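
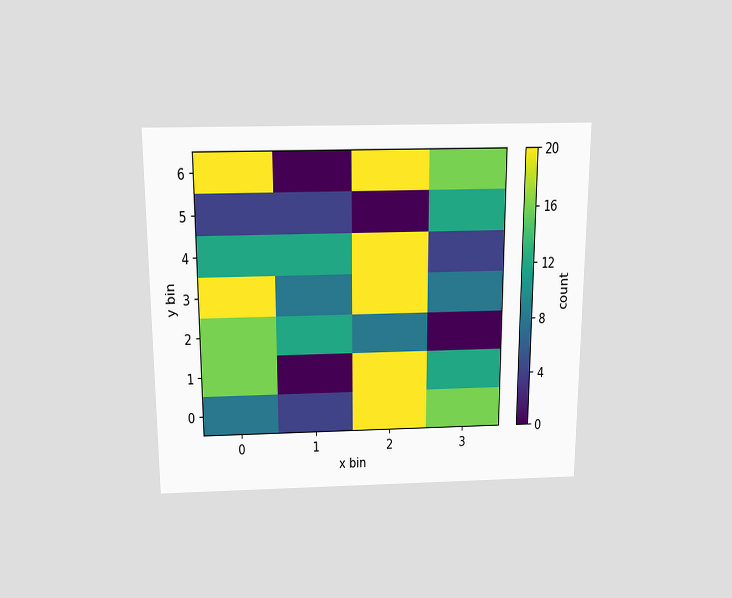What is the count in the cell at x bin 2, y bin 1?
20

The chart is viewed slightly from above. Matching the cell (2, 1) against the colorbar gives 20.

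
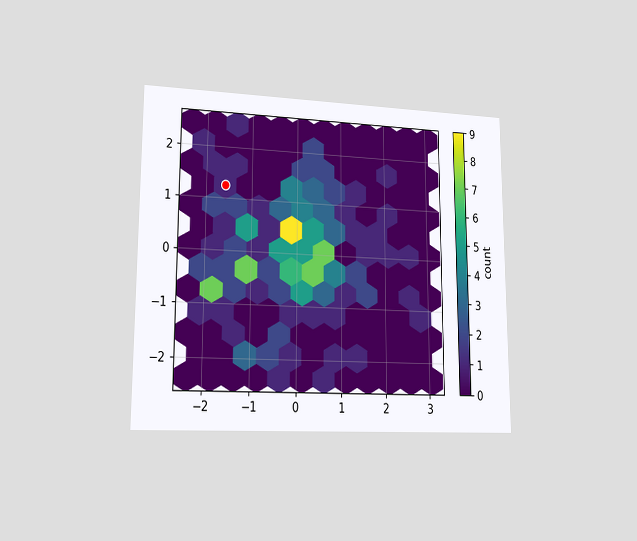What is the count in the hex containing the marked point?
1

The chart is viewed at a slight angle. The marked hex reads 1 on the colorbar.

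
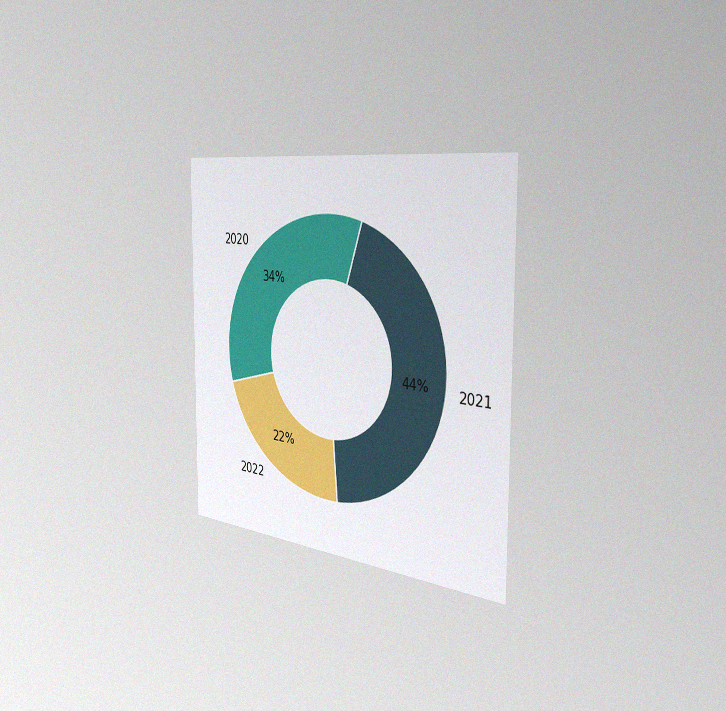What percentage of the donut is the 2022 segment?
22%

The chart is viewed slightly from the right, with some photo noise. The 2022 segment takes up 22% of the ring.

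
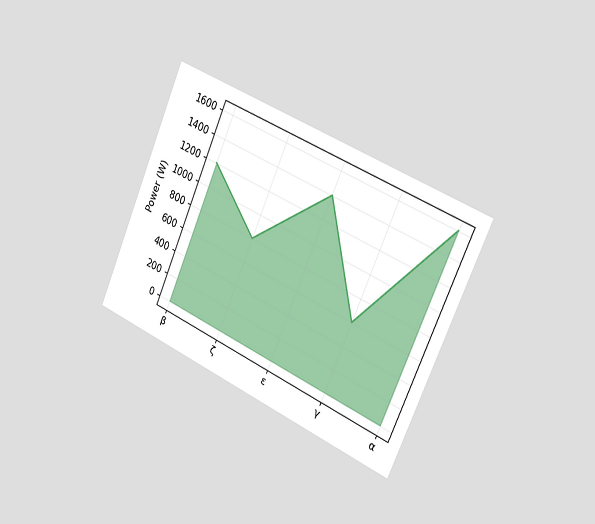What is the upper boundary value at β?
The chart is tilted about 24° clockwise and viewed slightly from the right. At β the upper boundary is at 1200W.

1200W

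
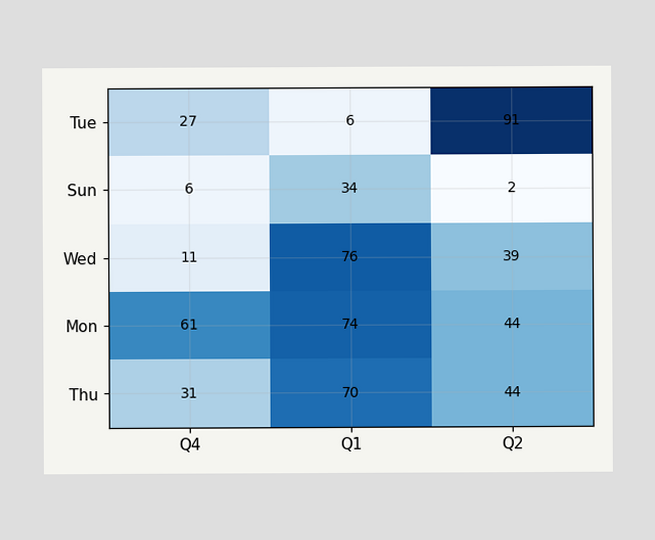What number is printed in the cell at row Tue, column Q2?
The (Tue, Q2) cell reads 91.

91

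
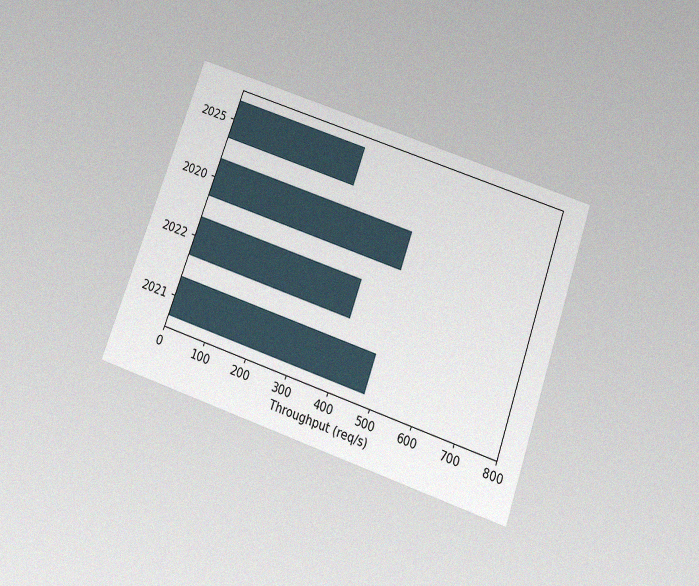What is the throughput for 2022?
The chart is tilted about 19° clockwise and viewed slightly from below, with some photo noise. Reading along the chart's x-axis, the 2022 bar reaches 400req/s.

400req/s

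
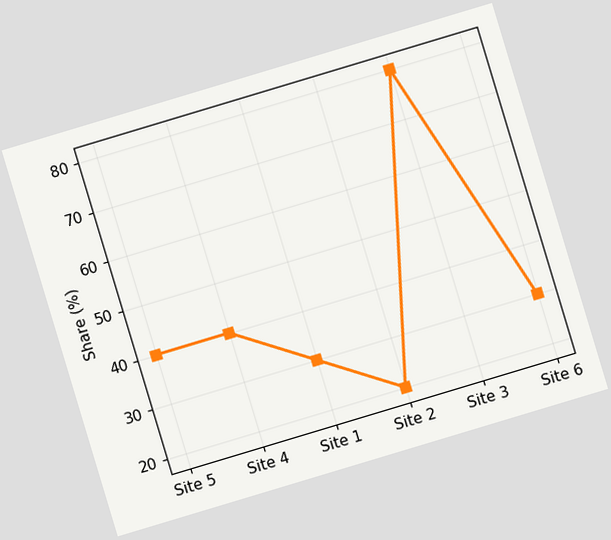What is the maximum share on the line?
The chart is tilted about 17° counter-clockwise. The highest point is at Site 3, and reading across to the y-axis gives 80%.

80%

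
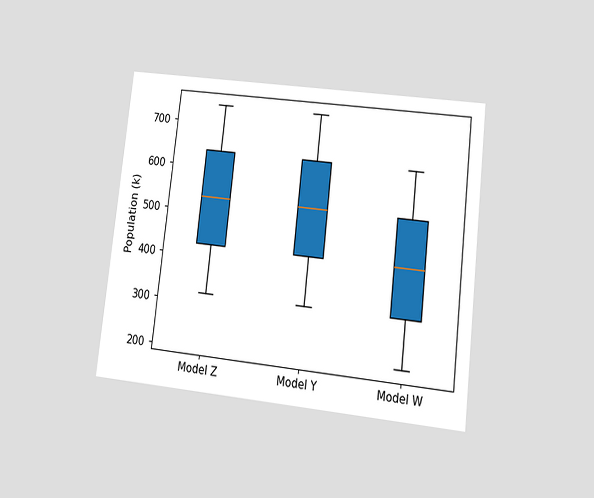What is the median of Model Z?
The chart is tilted about 6° clockwise and viewed at a slight angle. The median line in the Model Z box sits at 530k.

530k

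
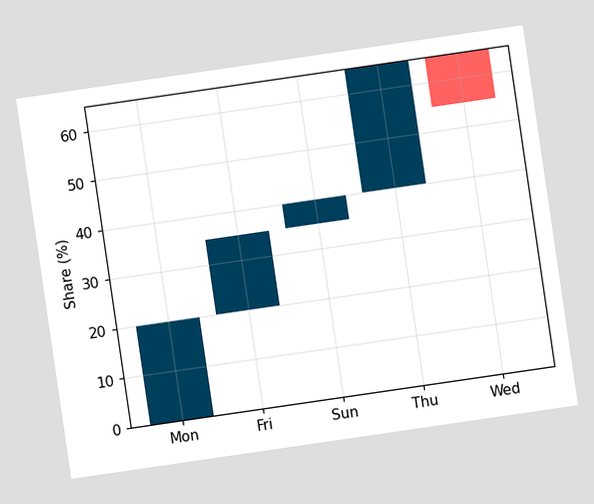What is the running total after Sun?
The chart is tilted about 8° counter-clockwise. After Sun the running total reaches 40%.

40%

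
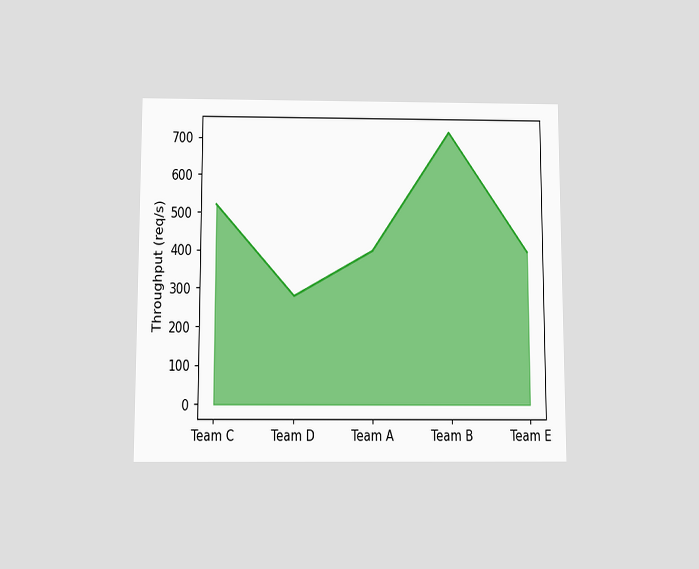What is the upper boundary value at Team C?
520req/s

The chart is viewed slightly from below. At Team C the upper boundary is at 520req/s.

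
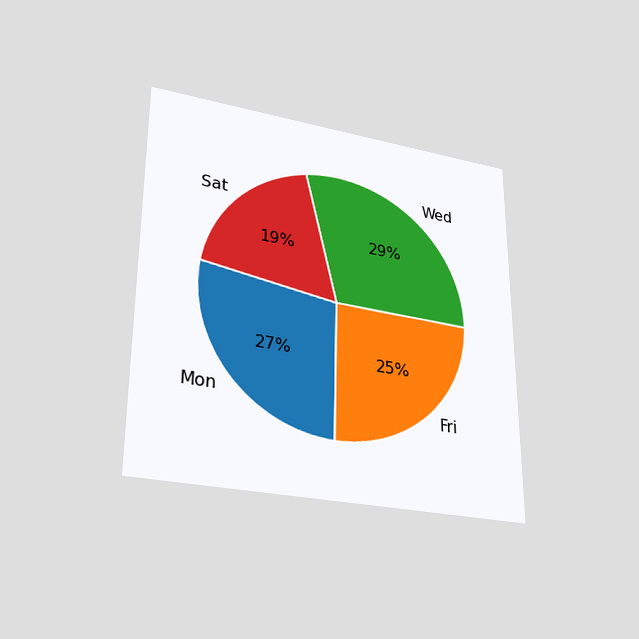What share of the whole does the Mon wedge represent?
27%

The chart is viewed slightly from below. The Mon slice takes up 27% of the pie.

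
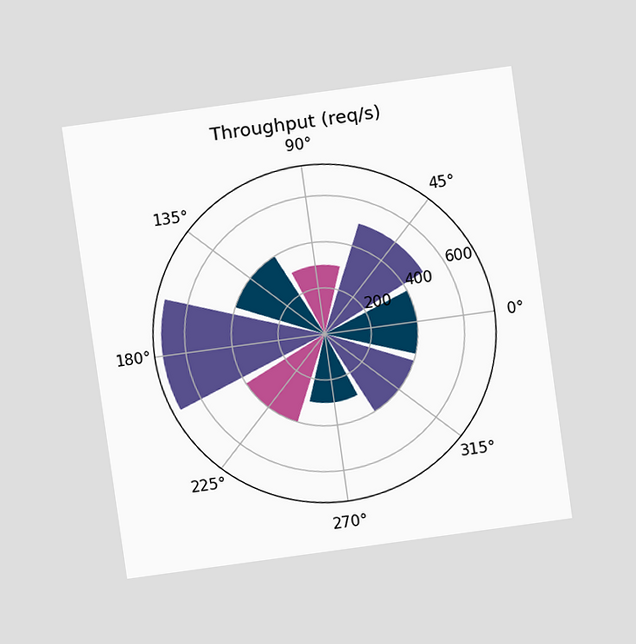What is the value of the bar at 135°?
400req/s

The chart is tilted about 8° counter-clockwise and viewed at a slight angle. The bar at 135° reaches 400req/s on the radial axis.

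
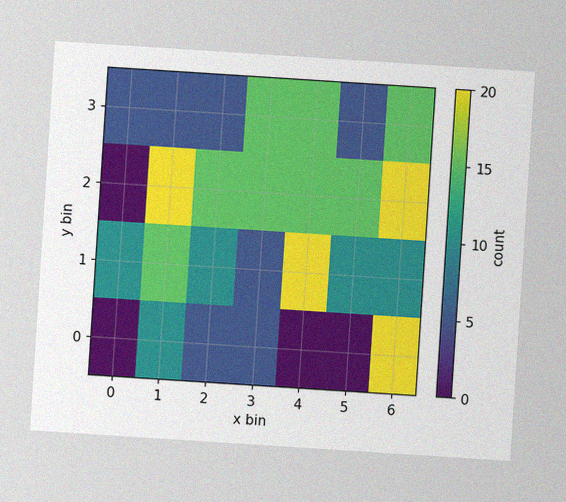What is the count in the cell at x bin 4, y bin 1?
The chart is tilted about 4° clockwise, with some photo noise. Matching the cell (4, 1) against the colorbar gives 20.

20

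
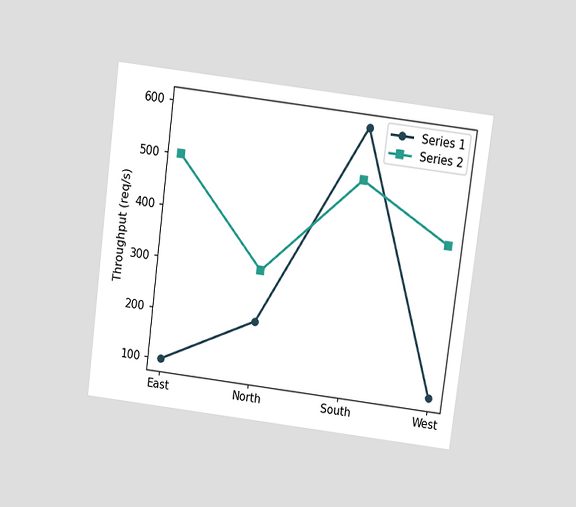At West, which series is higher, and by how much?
The chart is tilted about 7° clockwise and viewed slightly from above. At West, Series 2 sits above the other line by 300req/s.

Series 2, by 300req/s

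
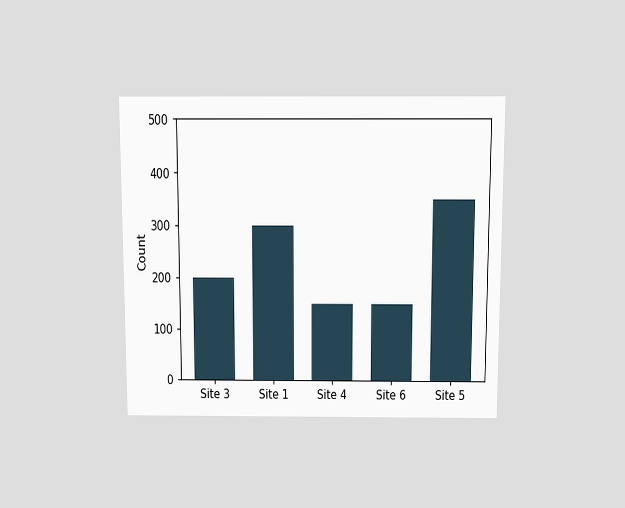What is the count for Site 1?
300

The chart is viewed slightly from above. Reading along the chart's y-axis, the Site 1 bar reaches 300.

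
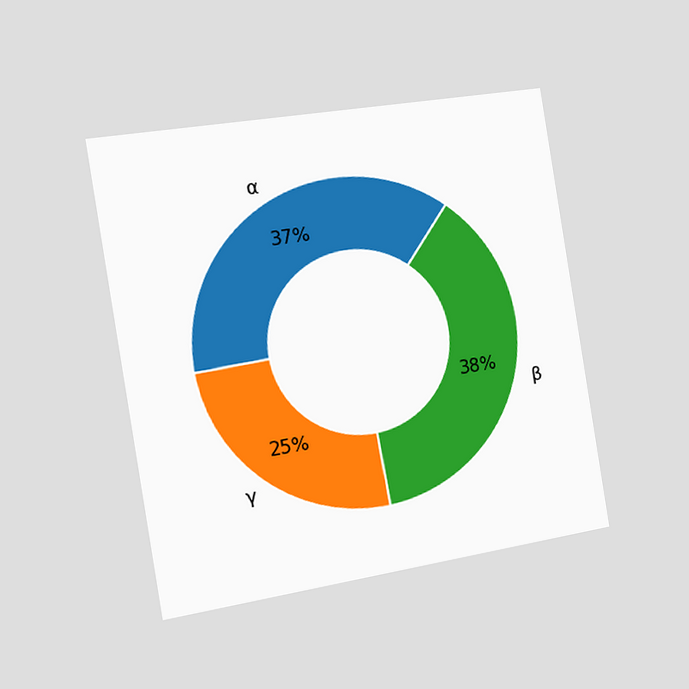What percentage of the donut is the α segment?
The chart is tilted about 9° counter-clockwise and viewed slightly from the left. The α segment takes up 37% of the ring.

37%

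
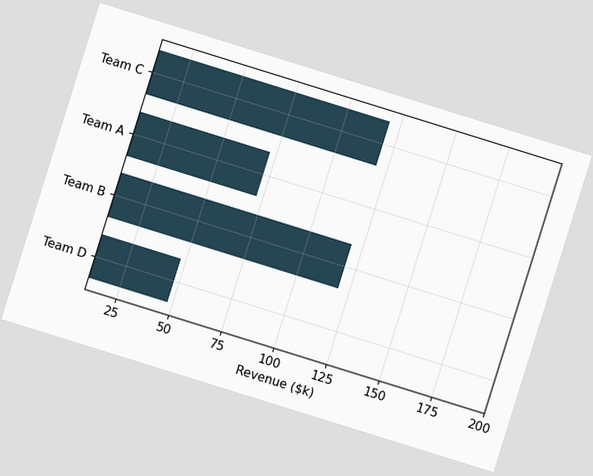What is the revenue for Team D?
$48k

The chart is tilted about 17° clockwise. Reading along the chart's x-axis, the Team D bar reaches $48k.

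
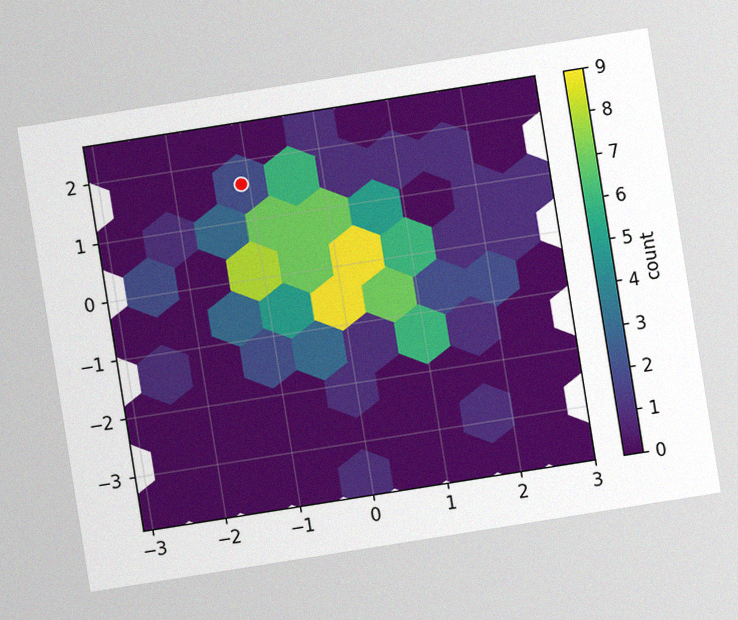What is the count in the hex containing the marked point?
2

The chart is tilted about 9° counter-clockwise, with some photo noise. The marked hex reads 2 on the colorbar.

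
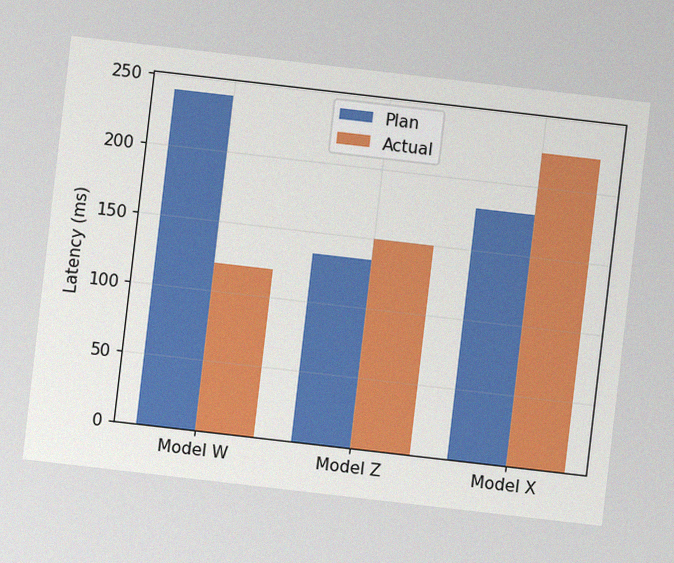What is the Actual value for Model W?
120ms

The chart is tilted about 7° clockwise, with some photo noise. The Actual bar at Model W reaches 120ms on the y-axis.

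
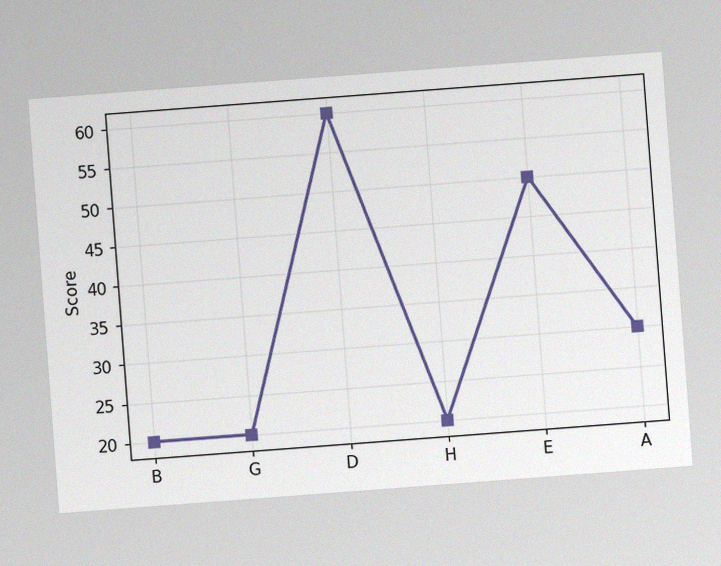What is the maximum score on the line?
60

The chart is tilted about 4° counter-clockwise, with some photo noise. The highest point is at D, and reading across to the y-axis gives 60.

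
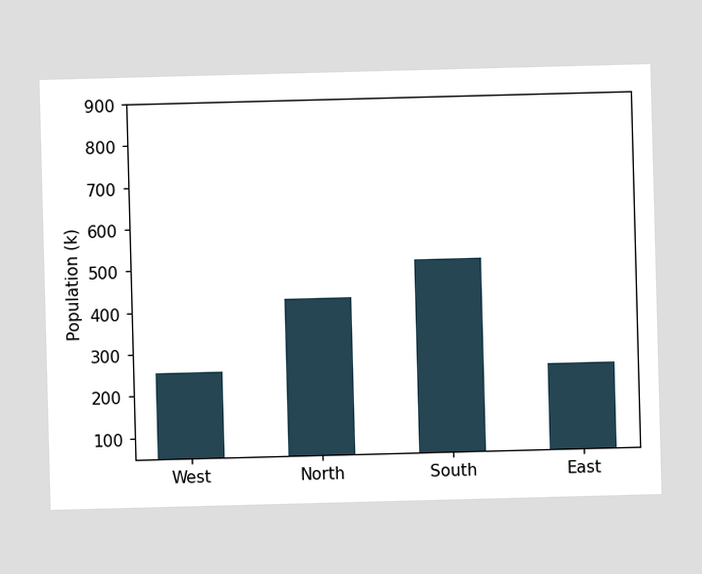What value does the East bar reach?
Reading along the chart's y-axis, the East bar reaches 255k.

255k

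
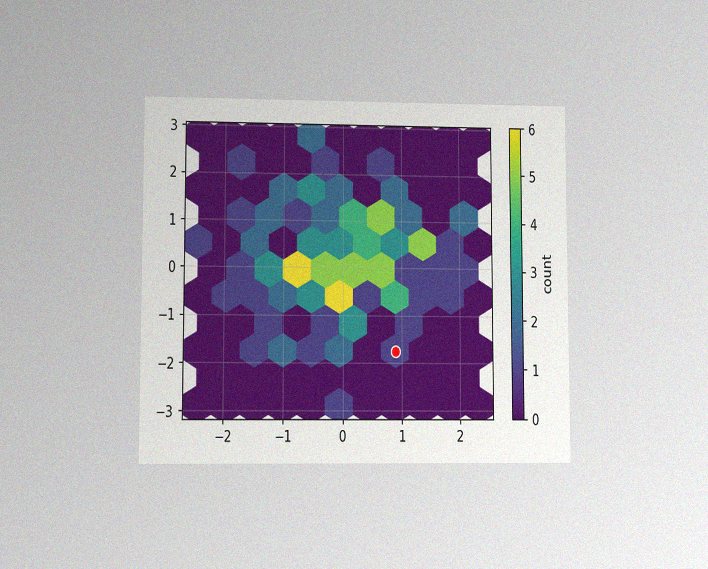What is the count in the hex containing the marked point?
The chart is viewed at a slight angle, with some photo noise. The marked hex reads 1 on the colorbar.

1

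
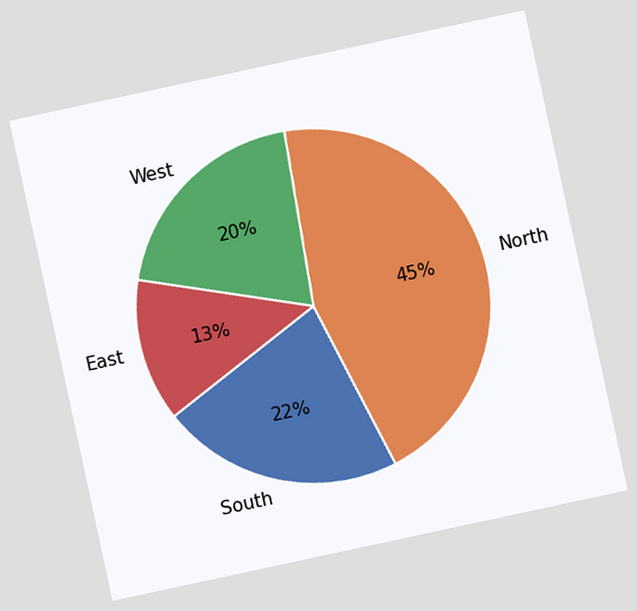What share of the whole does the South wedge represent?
The chart is tilted about 12° counter-clockwise. The South slice takes up 22% of the pie.

22%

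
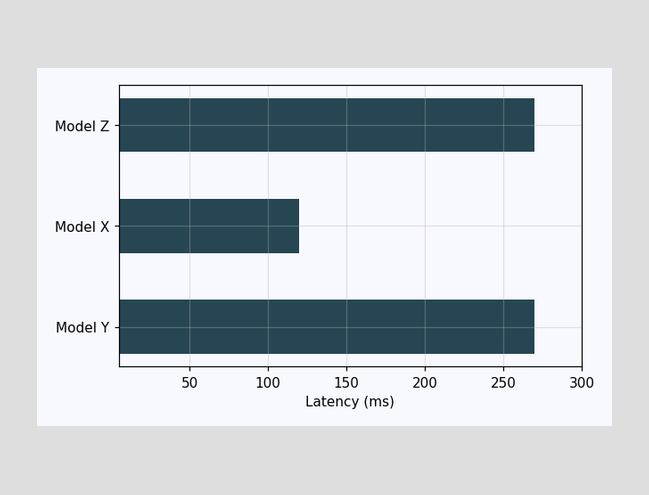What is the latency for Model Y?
Reading along the chart's x-axis, the Model Y bar reaches 270ms.

270ms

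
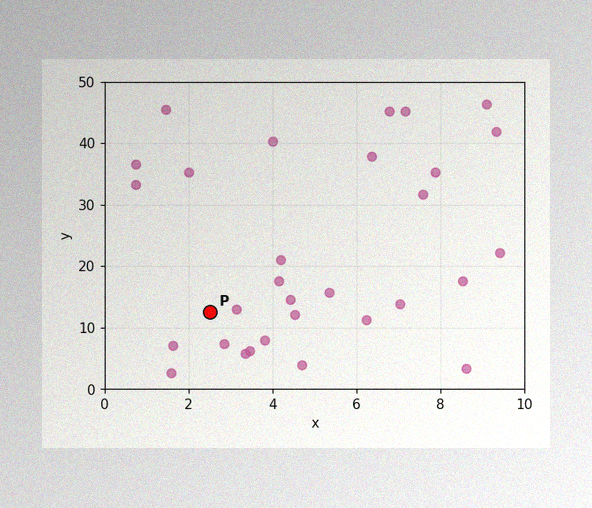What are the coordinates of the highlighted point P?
The image has some photo noise and uneven lighting. Following the gridlines from P to each axis, P sits at (2.5, 12.5).

(2.5, 12.5)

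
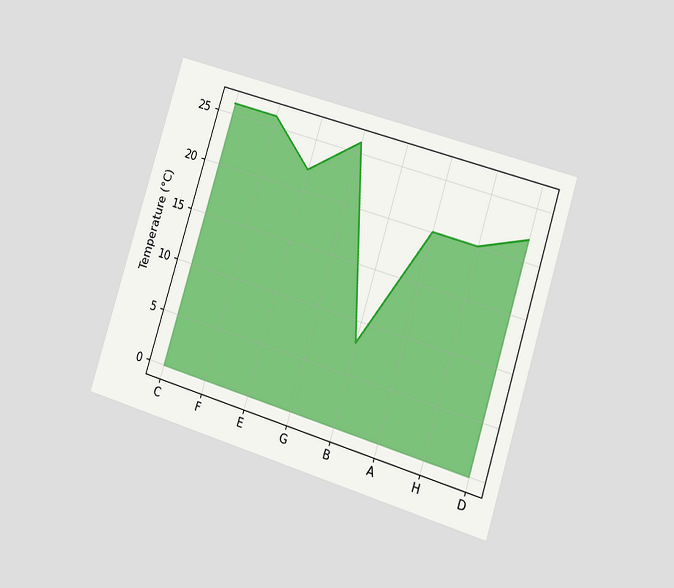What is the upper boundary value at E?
The chart is tilted about 17° clockwise and viewed at a slight angle. At E the upper boundary is at 22°C.

22°C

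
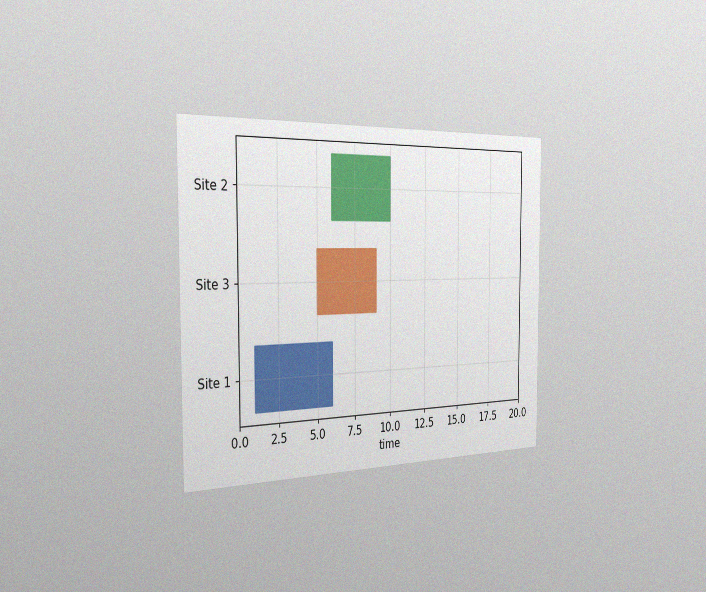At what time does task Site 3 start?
The chart is viewed slightly from the left, with some photo noise. The Site 3 bar begins at t=5.

5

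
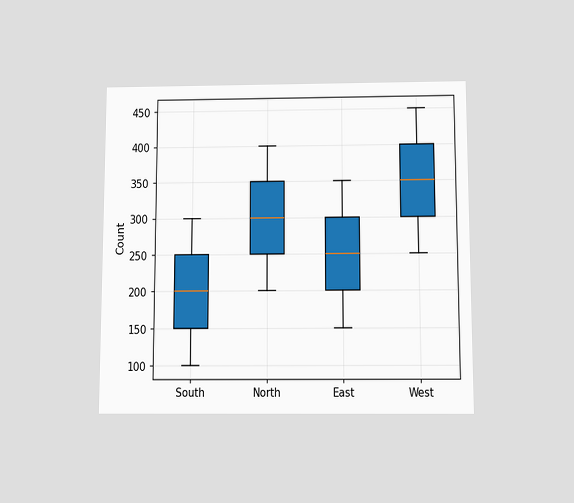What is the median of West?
350

The chart is viewed slightly from below. The median line in the West box sits at 350.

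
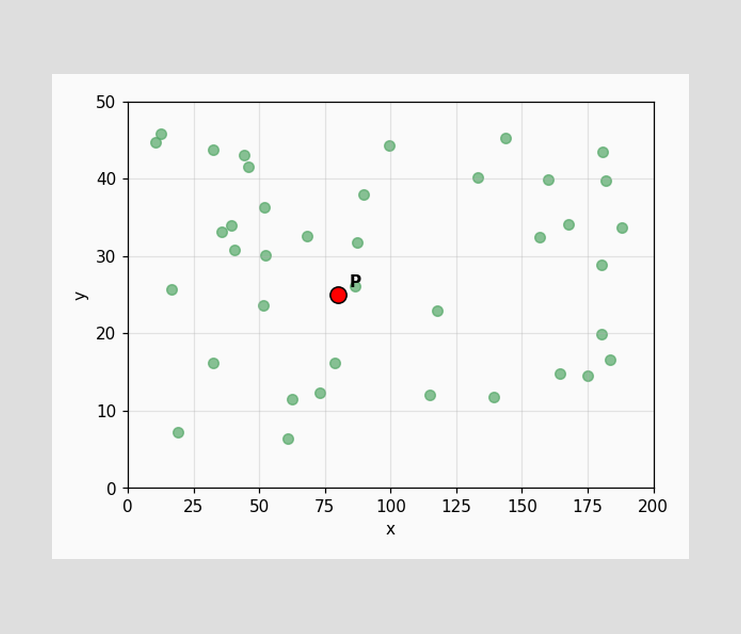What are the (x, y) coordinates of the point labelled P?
(80, 25)

Following the gridlines from P to each axis, P sits at (80, 25).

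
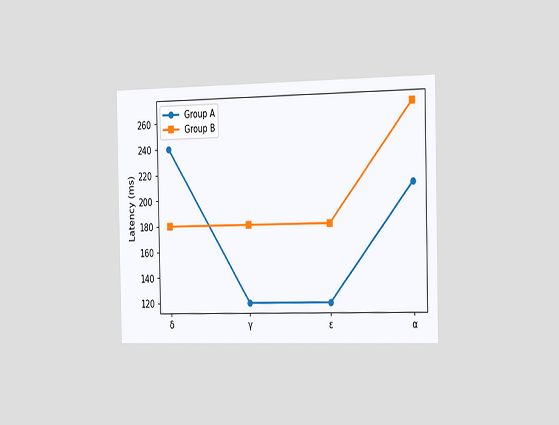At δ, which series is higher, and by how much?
Group A, by 60ms

The chart is viewed slightly from the right. At δ, Group A sits above the other line by 60ms.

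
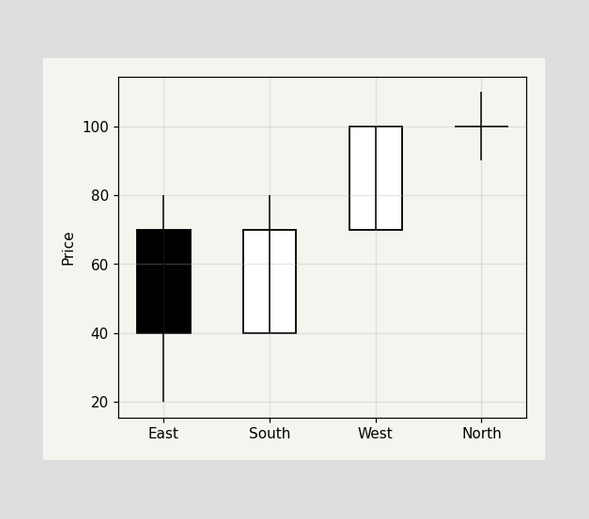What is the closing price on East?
The East candle closes at 40.

40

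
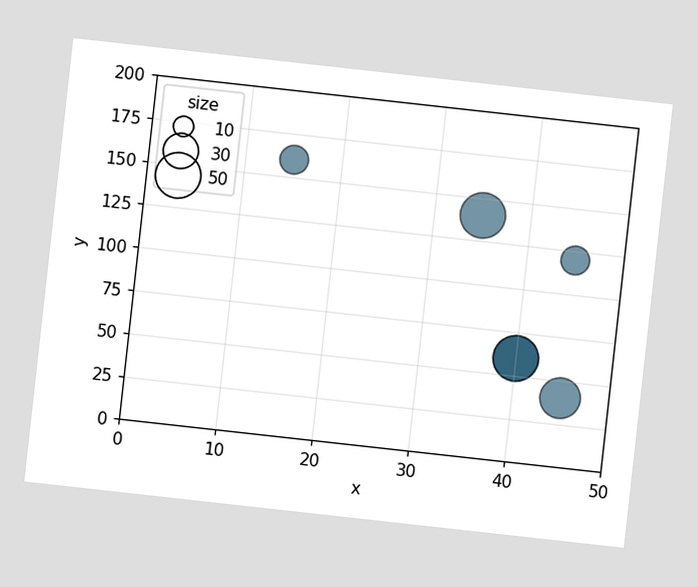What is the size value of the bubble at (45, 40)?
The chart is tilted about 6° clockwise. Matching the bubble at (45, 40) against the size legend gives 40.

40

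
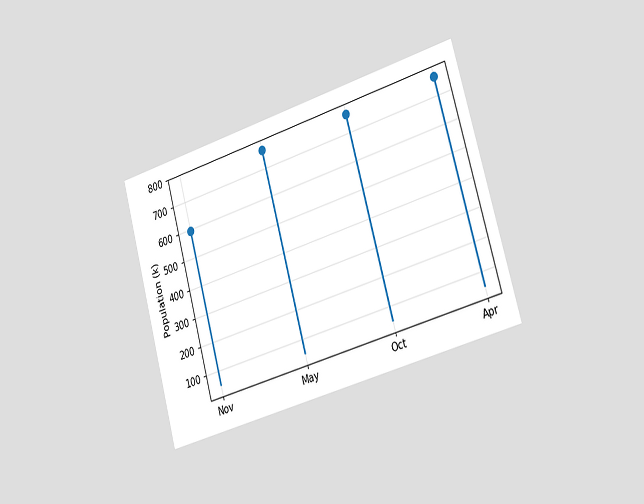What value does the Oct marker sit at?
The chart is tilted about 16° counter-clockwise and viewed slightly from the right. The Oct marker sits at 765k.

765k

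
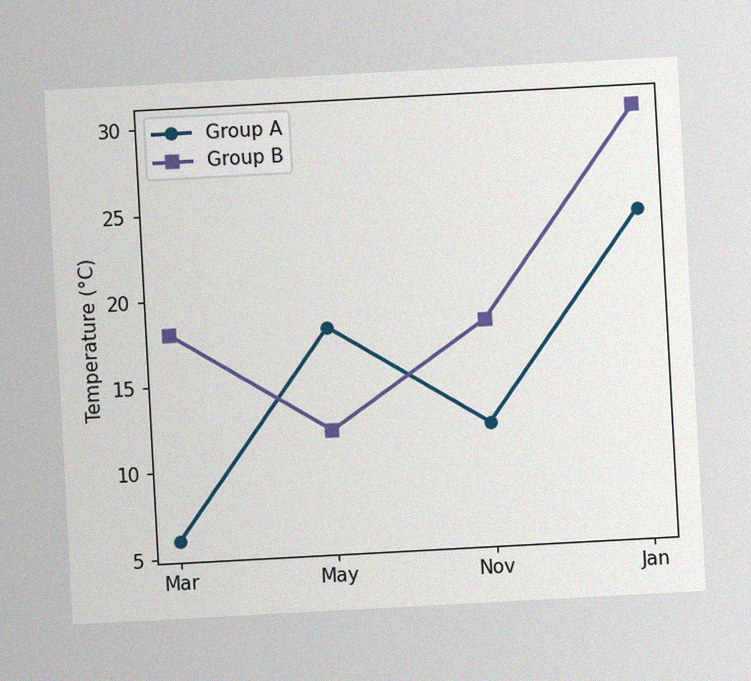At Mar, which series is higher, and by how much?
The chart is tilted about 3° counter-clockwise, with some photo noise. At Mar, Group B sits above the other line by 12°C.

Group B, by 12°C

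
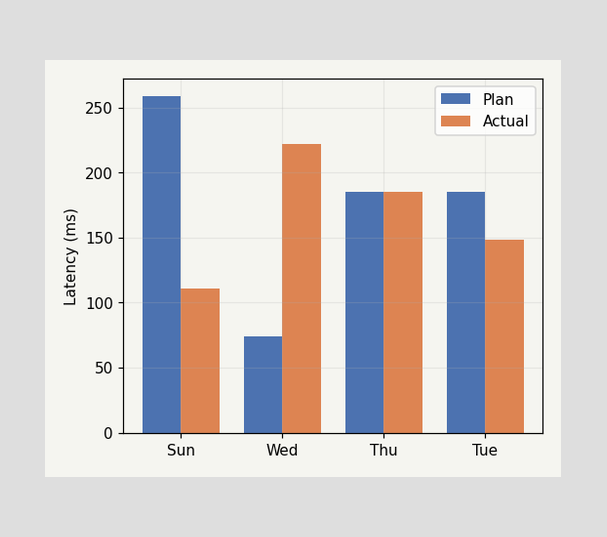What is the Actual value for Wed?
The Actual bar at Wed reaches 222ms on the y-axis.

222ms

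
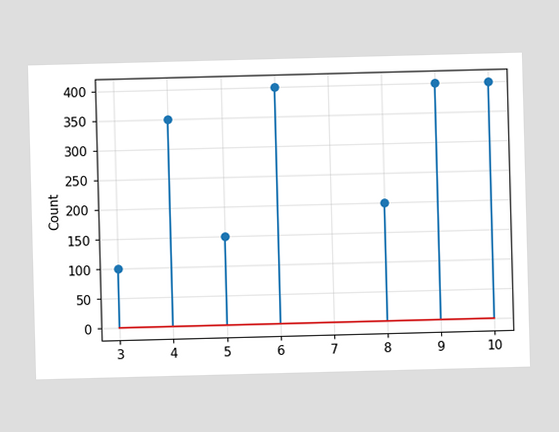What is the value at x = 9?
The stem at x=9 reaches 400.

400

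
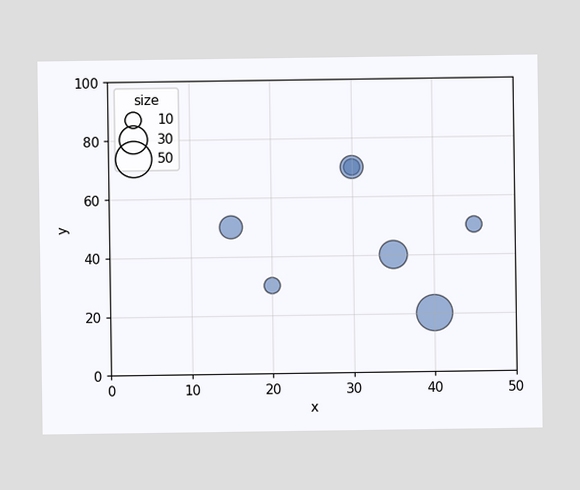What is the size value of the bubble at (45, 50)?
10

Matching the bubble at (45, 50) against the size legend gives 10.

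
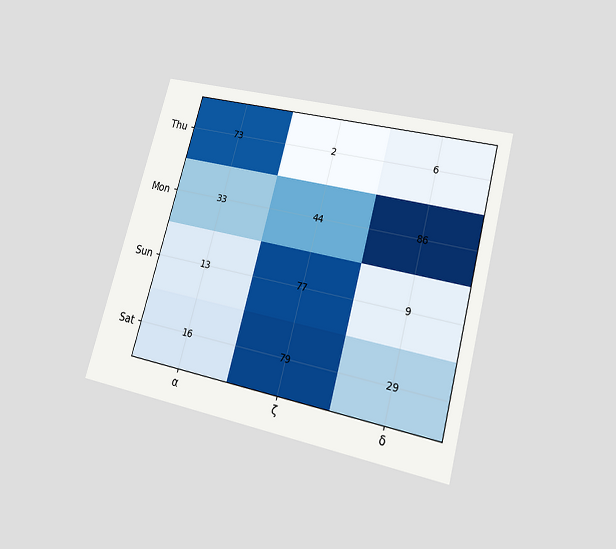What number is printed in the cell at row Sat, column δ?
29

The chart is tilted about 15° clockwise and viewed at a slight angle. The (Sat, δ) cell reads 29.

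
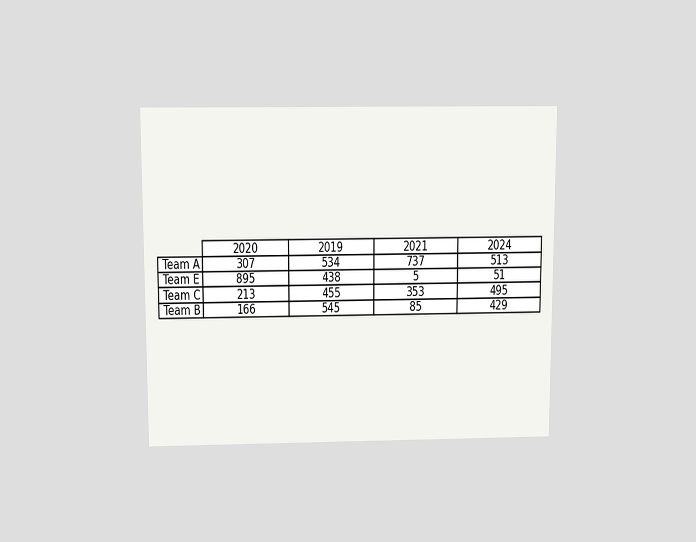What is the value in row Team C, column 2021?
353

The chart is viewed slightly from above. The (Team C, 2021) cell reads 353.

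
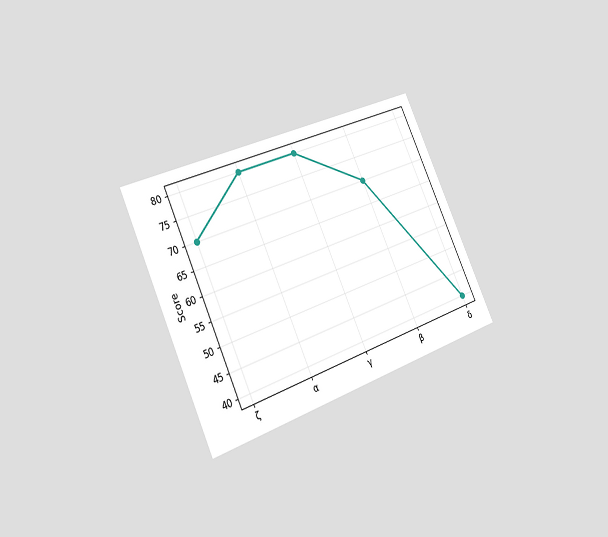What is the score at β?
70

The chart is tilted about 25° counter-clockwise and viewed slightly from the left. At β, the line is at 70.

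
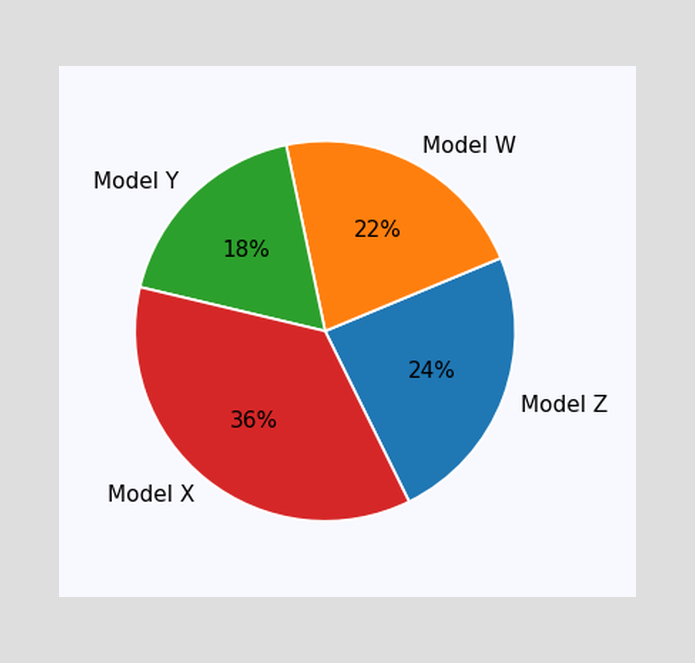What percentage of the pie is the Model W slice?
The Model W slice takes up 22% of the pie.

22%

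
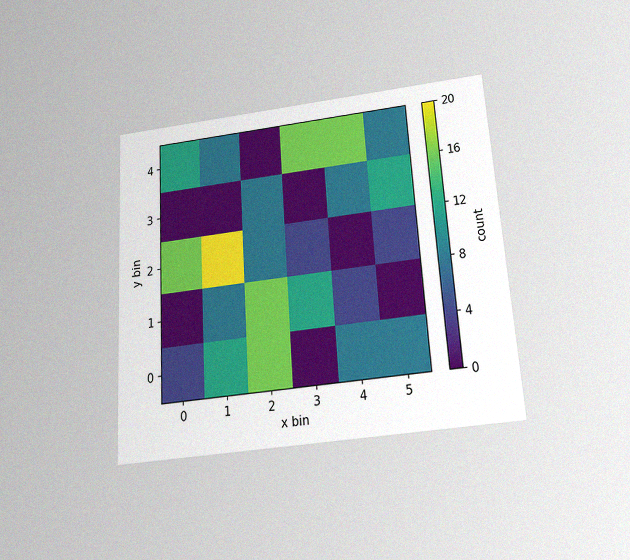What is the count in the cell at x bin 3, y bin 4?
The chart is tilted about 4° counter-clockwise and viewed slightly from below, with some photo noise. Matching the cell (3, 4) against the colorbar gives 16.

16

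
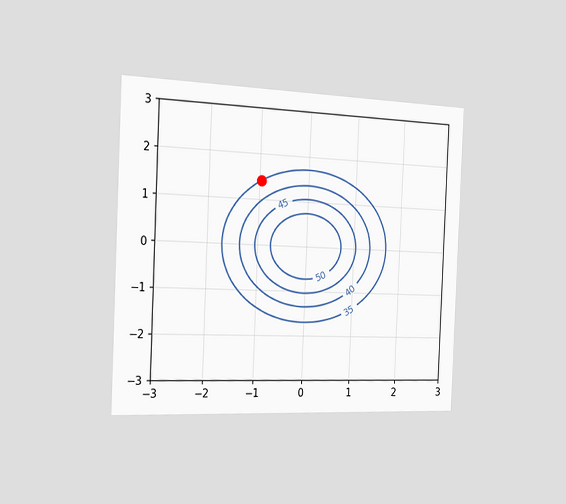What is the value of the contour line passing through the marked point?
The chart is tilted about 2° clockwise and viewed slightly from the left. The marked point sits on the contour labelled 35.

35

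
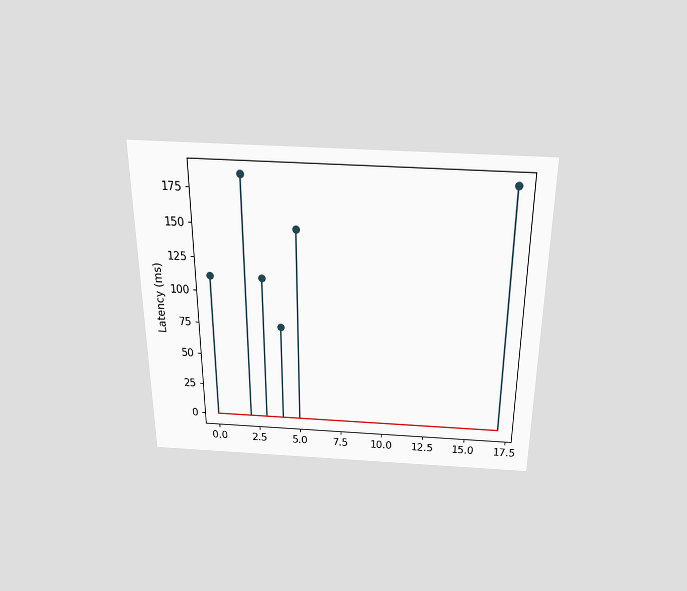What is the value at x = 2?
The chart is viewed slightly from above. The stem at x=2 reaches 185ms.

185ms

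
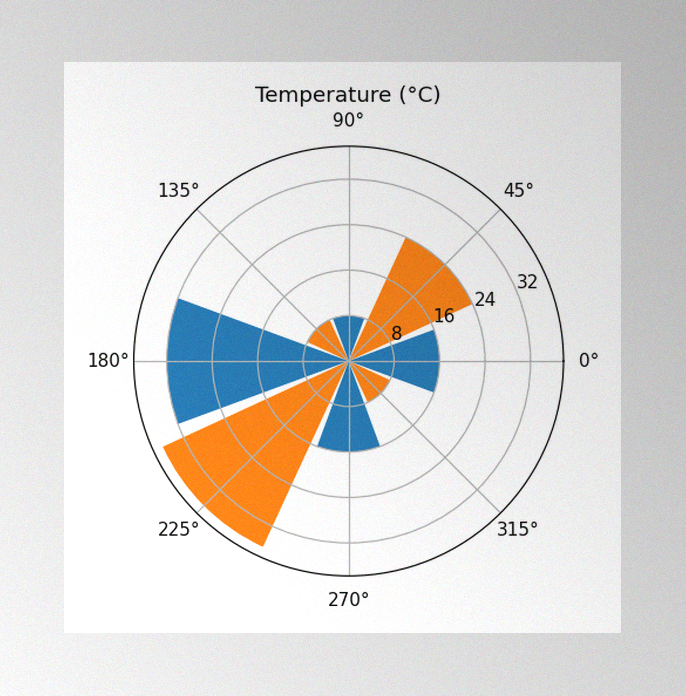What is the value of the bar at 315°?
8°C

The image has some photo noise and uneven lighting. The bar at 315° reaches 8°C on the radial axis.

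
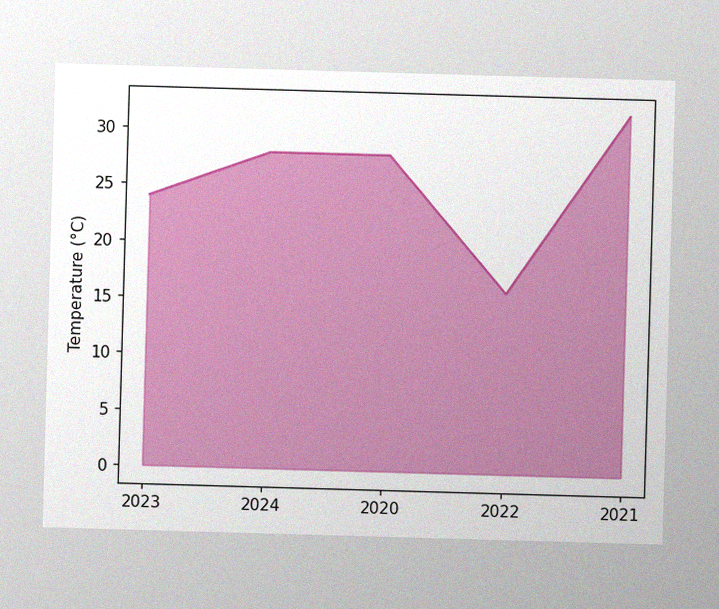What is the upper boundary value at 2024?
28°C

The image has some photo noise and uneven lighting. At 2024 the upper boundary is at 28°C.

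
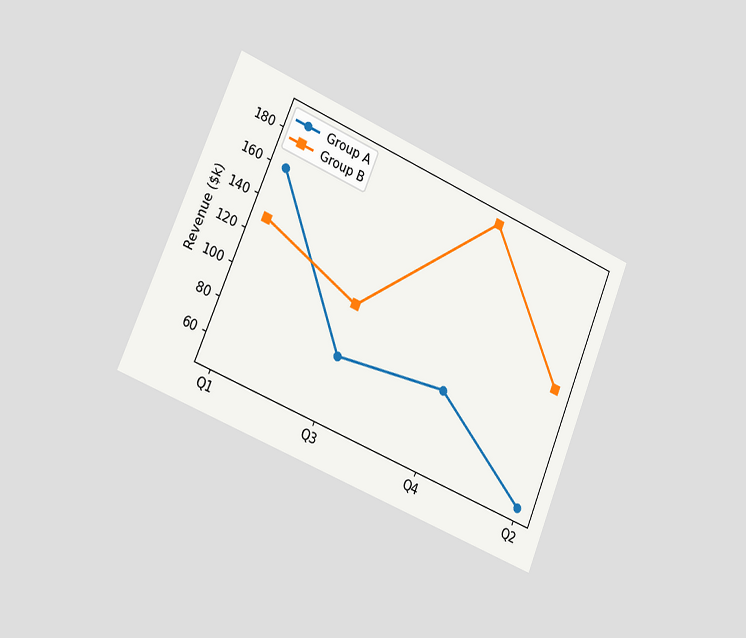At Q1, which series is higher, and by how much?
Group A, by $30k

The chart is tilted about 23° clockwise and viewed slightly from the left. At Q1, Group A sits above the other line by $30k.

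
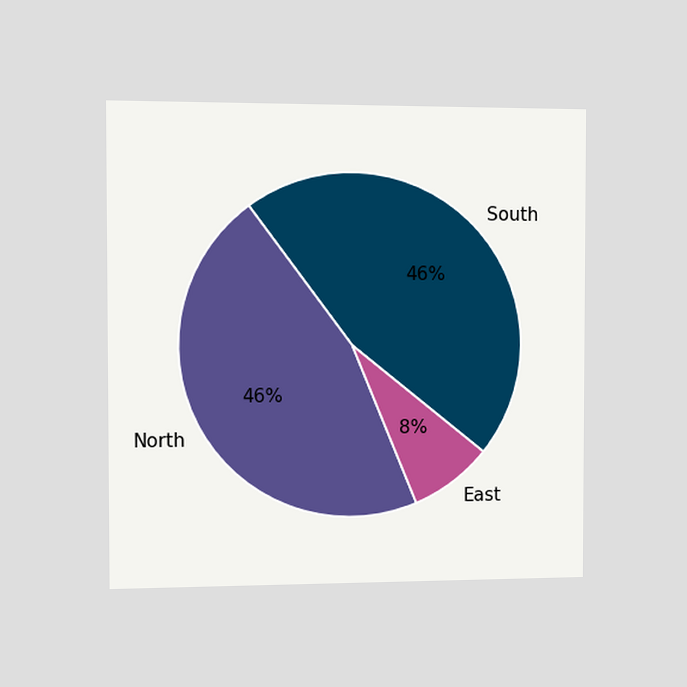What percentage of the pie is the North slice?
46%

The chart is viewed slightly from the left. The North slice takes up 46% of the pie.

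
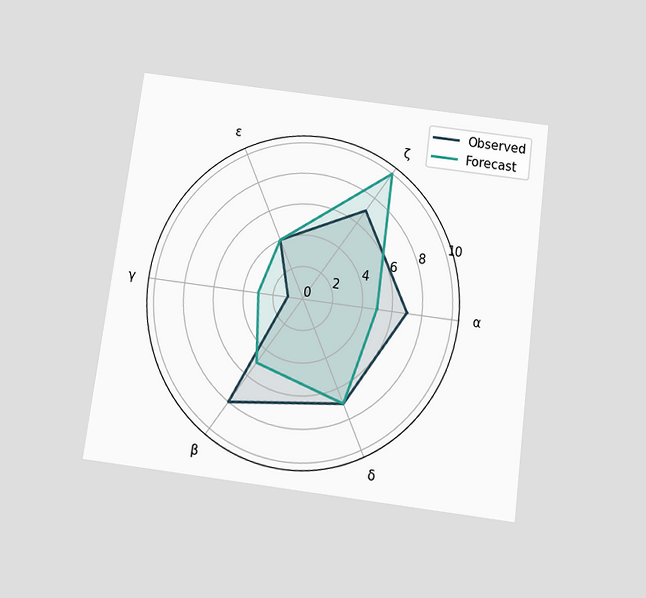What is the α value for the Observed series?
7

The chart is tilted about 7° clockwise and viewed slightly from below. On the α axis, Observed reaches 7.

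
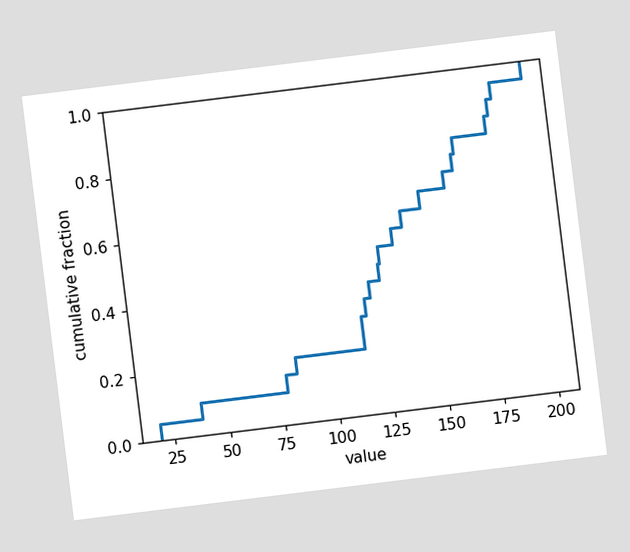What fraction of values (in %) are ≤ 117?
The chart is tilted about 7° counter-clockwise. At x=117 the ECDF step is at 35%.

35%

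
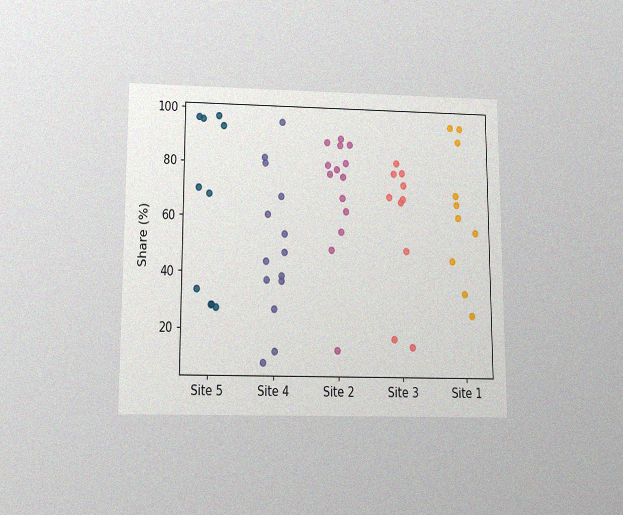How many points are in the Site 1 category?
10

The chart is viewed slightly from below, with some photo noise. Counting the markers in the Site 1 column gives 10.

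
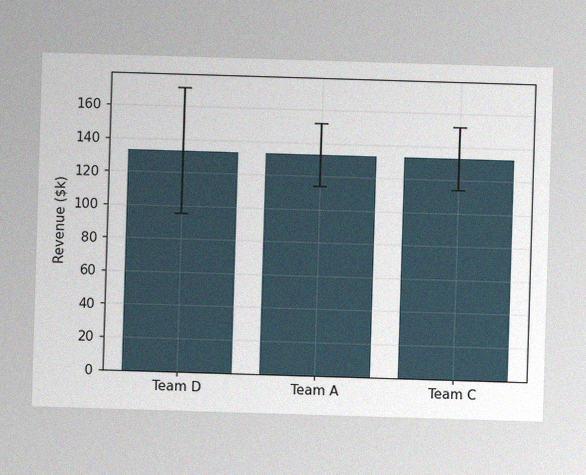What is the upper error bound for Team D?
$171k

The image has some photo noise and uneven lighting. The Team D bar's upper whisker reaches $171k.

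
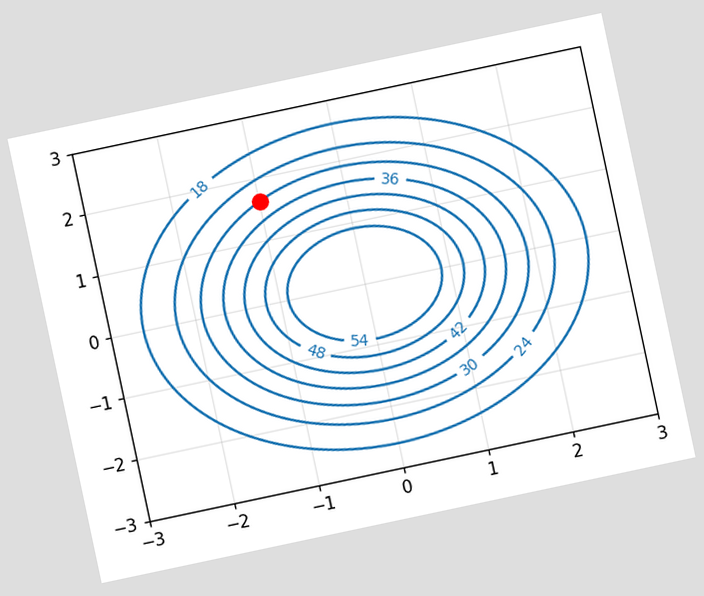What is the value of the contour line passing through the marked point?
The chart is tilted about 12° counter-clockwise. The marked point sits on the contour labelled 30.

30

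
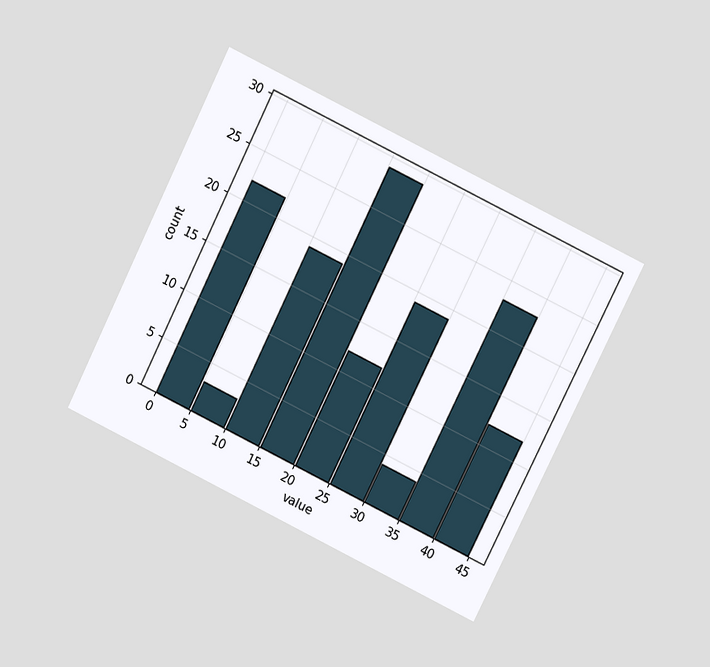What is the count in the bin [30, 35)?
4

The chart is tilted about 26° clockwise and viewed at a slight angle. The [30, 35) bin has height 4.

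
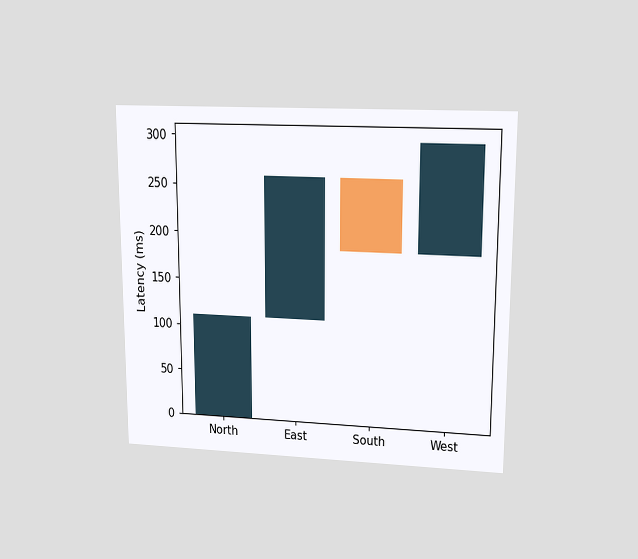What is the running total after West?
The chart is viewed at a slight angle. After West the running total reaches 296ms.

296ms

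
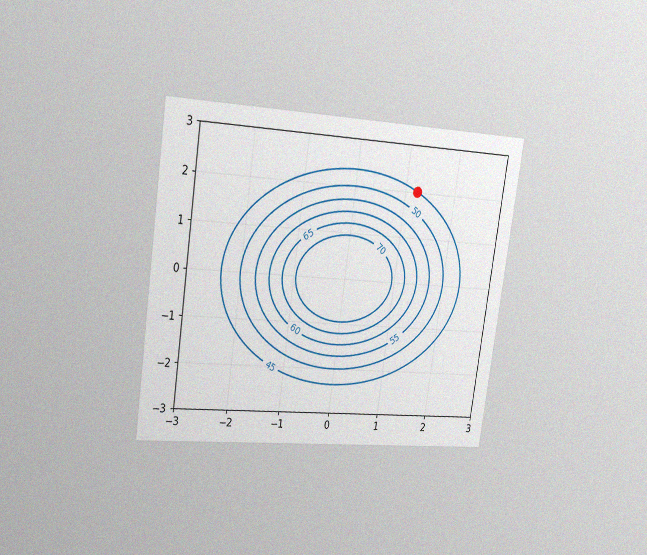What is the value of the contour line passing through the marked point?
45

The chart is tilted about 8° clockwise and viewed slightly from the left, with some photo noise. The marked point sits on the contour labelled 45.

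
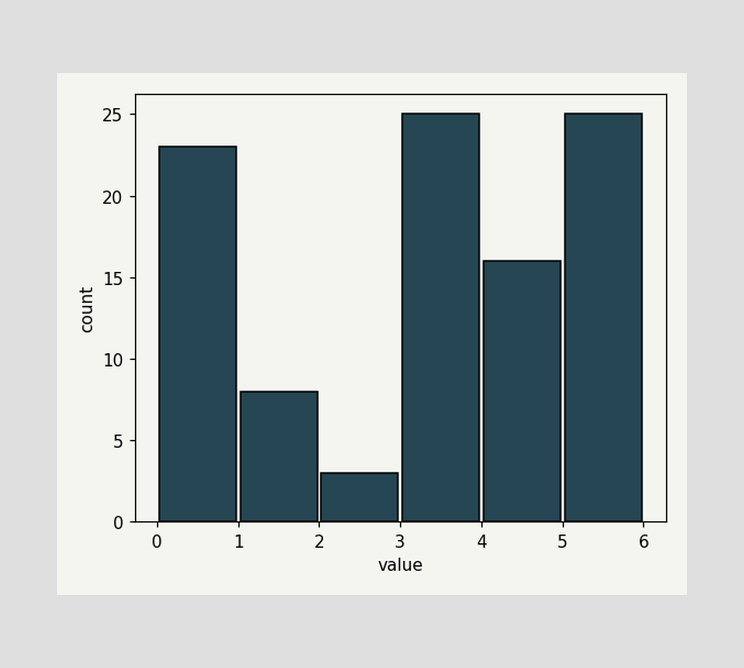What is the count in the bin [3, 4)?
25

The [3, 4) bin has height 25.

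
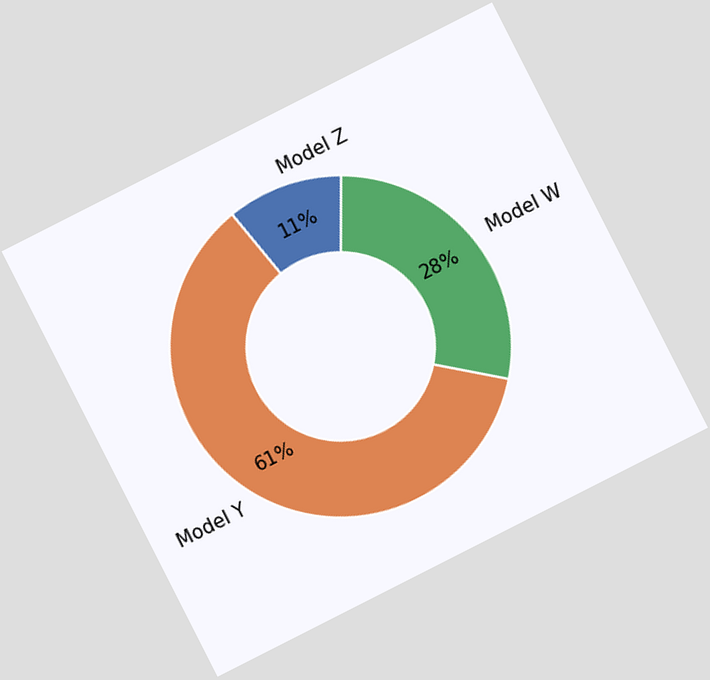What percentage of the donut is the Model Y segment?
61%

The chart is tilted about 27° counter-clockwise. The Model Y segment takes up 61% of the ring.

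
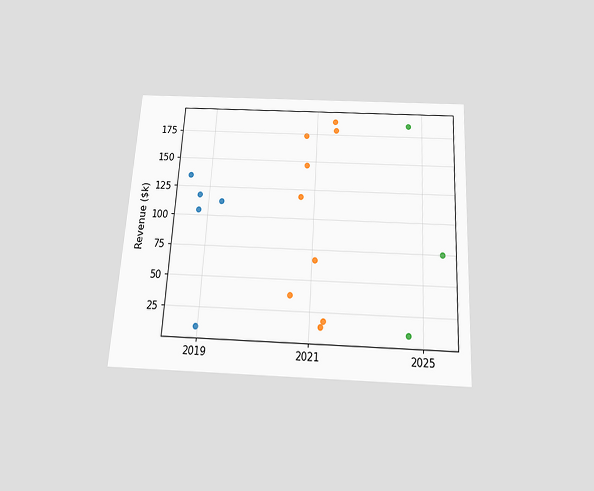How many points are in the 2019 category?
5

The chart is tilted about 3° clockwise and viewed slightly from below. Counting the markers in the 2019 column gives 5.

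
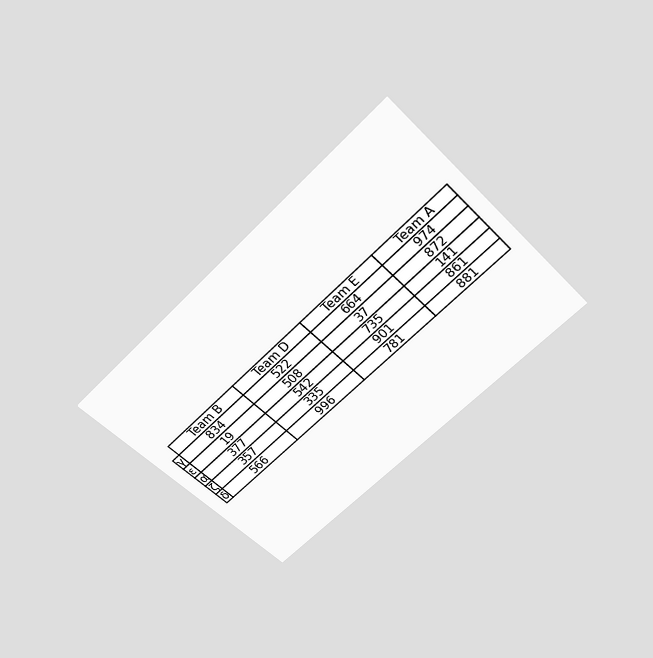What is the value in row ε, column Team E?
The chart is tilted about 45° counter-clockwise and viewed slightly from above. The (ε, Team E) cell reads 37.

37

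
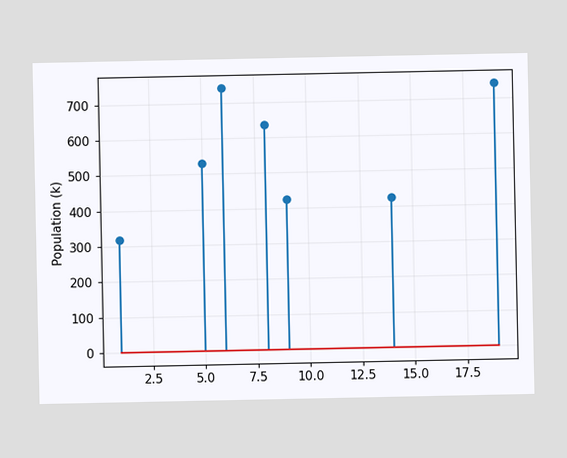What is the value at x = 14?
The stem at x=14 reaches 424k.

424k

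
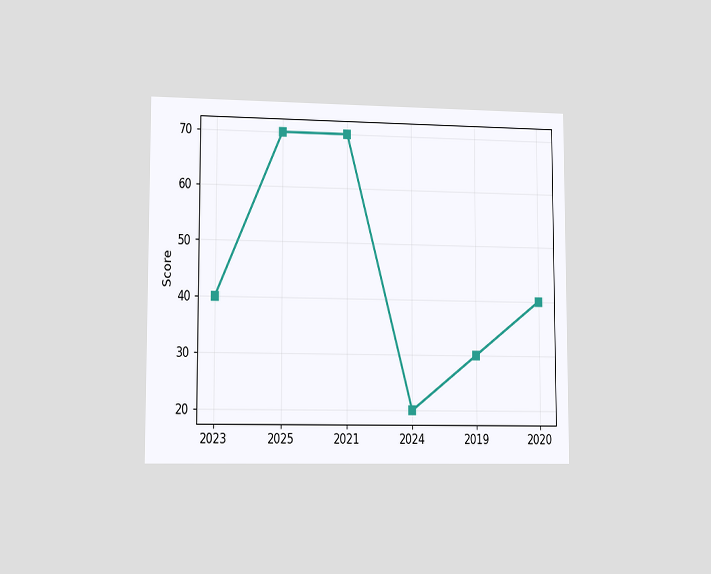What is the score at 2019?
30

The chart is viewed slightly from the left. At 2019, the line is at 30.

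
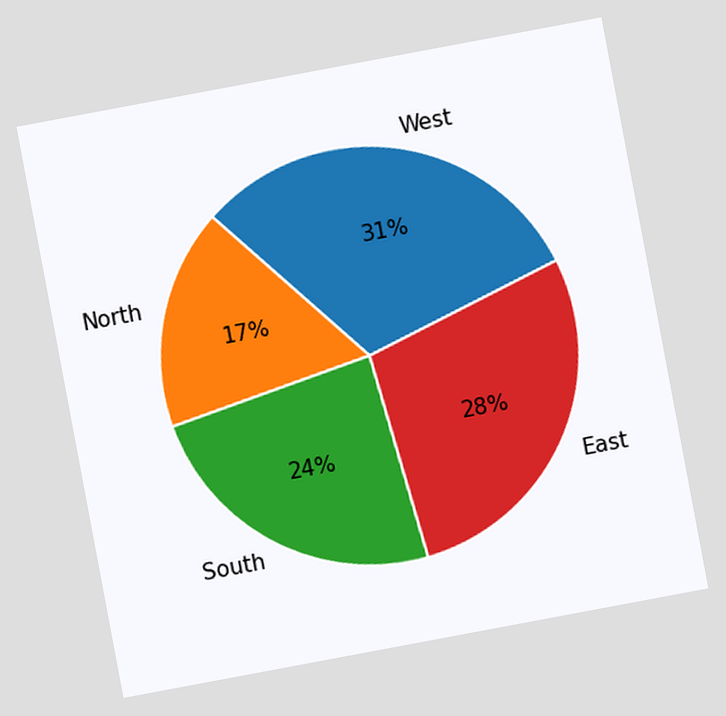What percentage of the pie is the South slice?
24%

The chart is tilted about 11° counter-clockwise. The South slice takes up 24% of the pie.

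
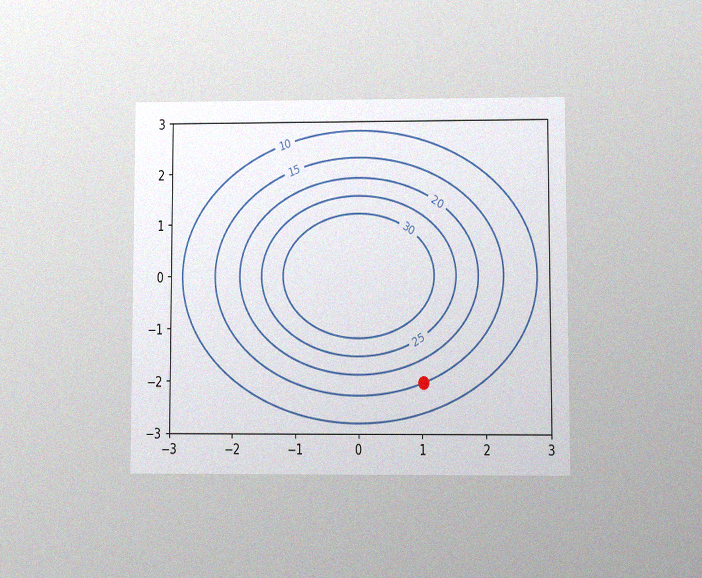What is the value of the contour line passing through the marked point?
15

The chart is viewed at a slight angle, with some photo noise. The marked point sits on the contour labelled 15.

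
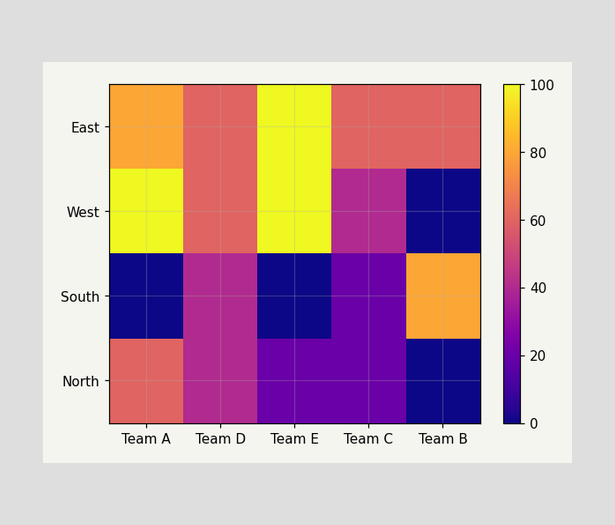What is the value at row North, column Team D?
Matching cell (North, Team D) against the colorbar gives 40.

40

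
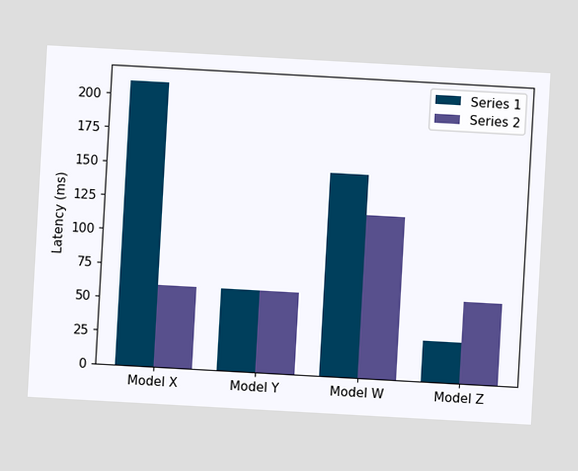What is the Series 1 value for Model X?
The chart is tilted about 3° clockwise. The Series 1 bar at Model X reaches 210ms on the y-axis.

210ms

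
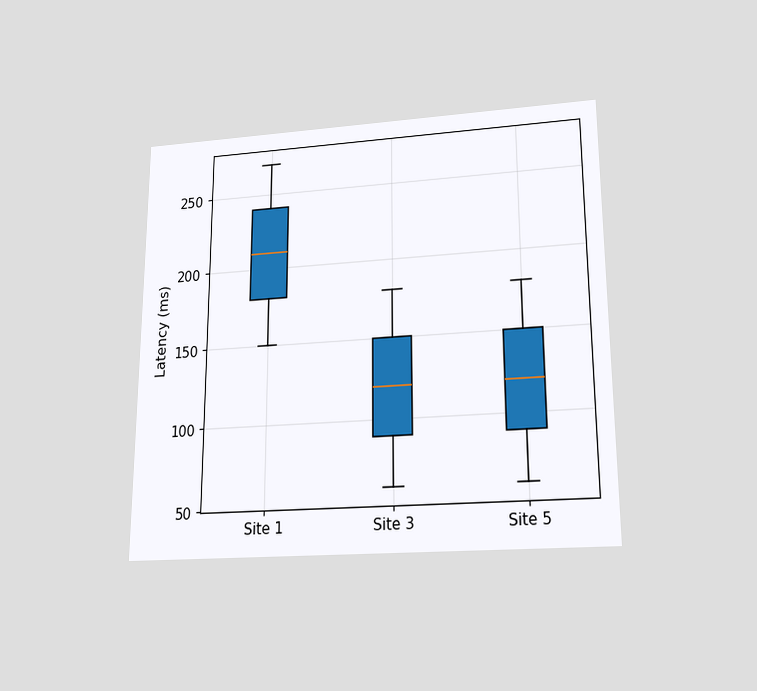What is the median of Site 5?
120ms

The chart is viewed slightly from below. The median line in the Site 5 box sits at 120ms.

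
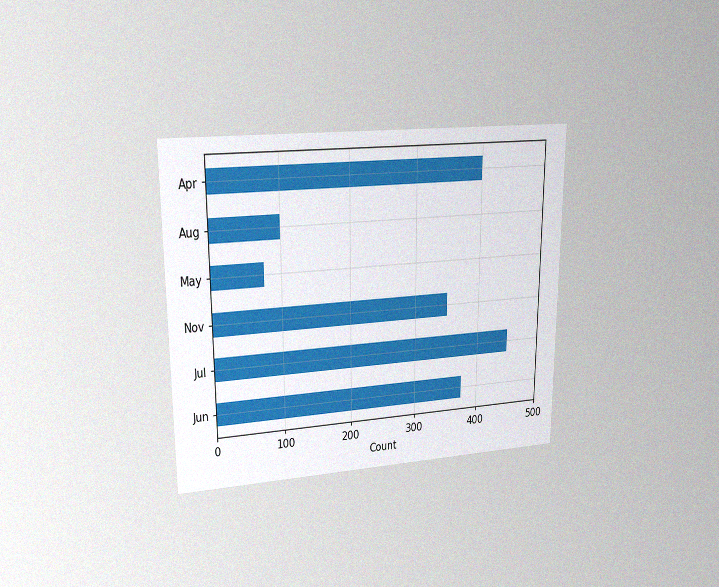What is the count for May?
The chart is viewed at a slight angle, with some photo noise. Reading along the chart's x-axis, the May bar reaches 75.

75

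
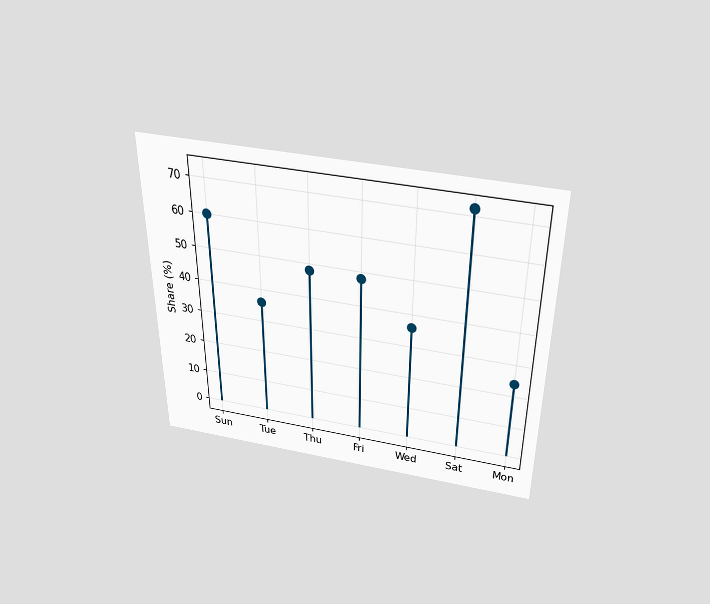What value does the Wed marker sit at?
36%

The chart is viewed slightly from above. The Wed marker sits at 36%.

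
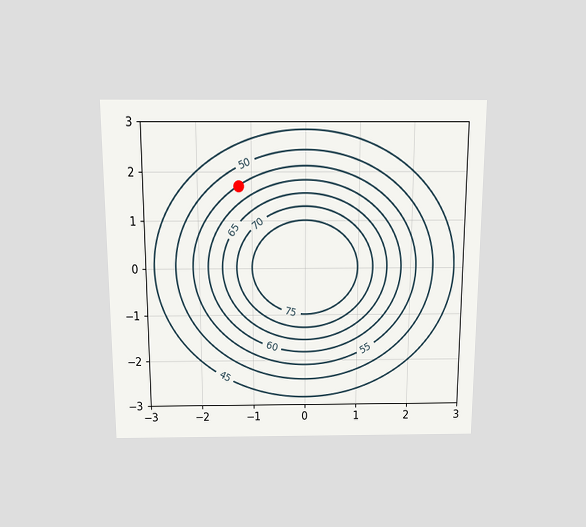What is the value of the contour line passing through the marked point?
55

The chart is viewed slightly from above. The marked point sits on the contour labelled 55.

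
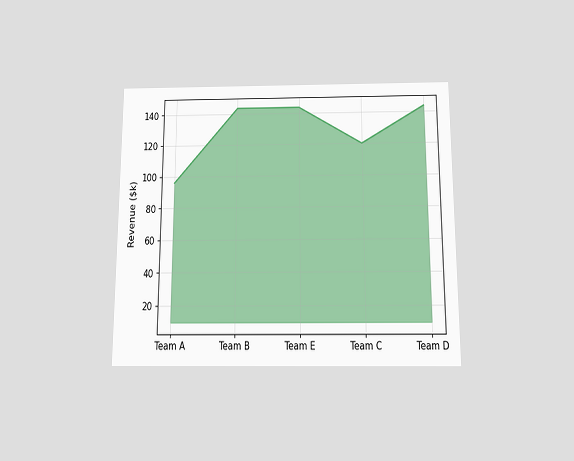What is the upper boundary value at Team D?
$144k

The chart is viewed slightly from below. At Team D the upper boundary is at $144k.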